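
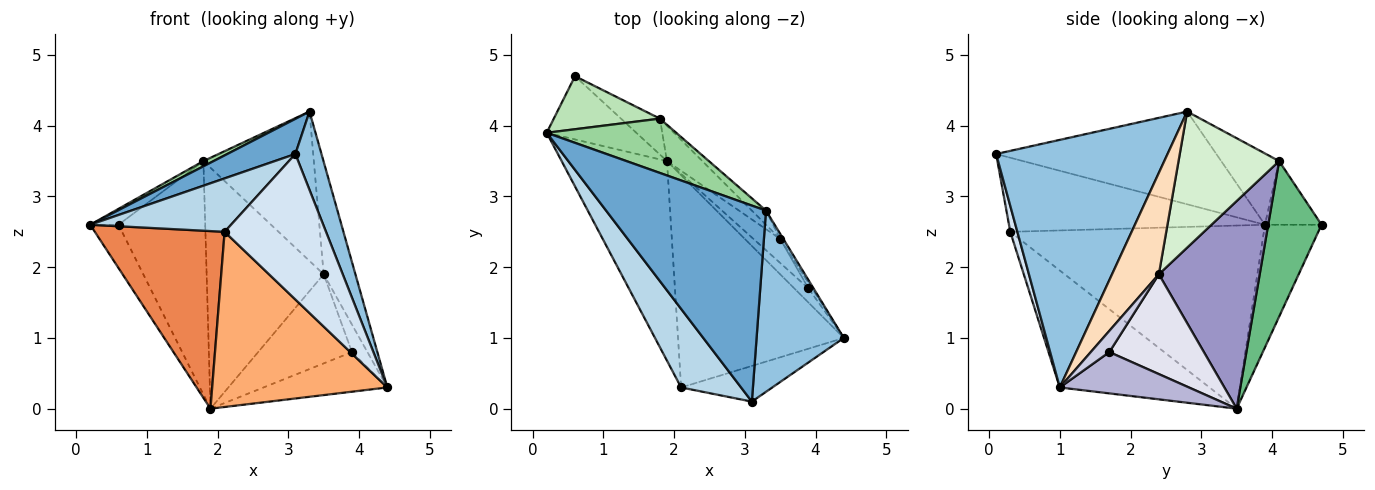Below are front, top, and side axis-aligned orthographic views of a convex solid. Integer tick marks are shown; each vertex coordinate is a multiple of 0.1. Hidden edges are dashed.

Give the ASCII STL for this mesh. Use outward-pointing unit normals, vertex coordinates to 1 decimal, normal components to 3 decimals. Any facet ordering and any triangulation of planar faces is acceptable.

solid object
 facet normal -0.496 -0.153 0.855
  outer loop
   vertex 3.3 2.8 4.2
   vertex 0.2 3.9 2.6
   vertex 3.1 0.1 3.6
  endloop
 endfacet
 facet normal 0.934 -0.142 0.329
  outer loop
   vertex 3.3 2.8 4.2
   vertex 3.1 0.1 3.6
   vertex 4.4 1.0 0.3
  endloop
 endfacet
 facet normal -0.715 -0.393 0.578
  outer loop
   vertex 2.1 0.3 2.5
   vertex 3.1 0.1 3.6
   vertex 0.2 3.9 2.6
  endloop
 endfacet
 facet normal 0.068 -0.969 -0.238
  outer loop
   vertex 2.1 0.3 2.5
   vertex 4.4 1.0 0.3
   vertex 3.1 0.1 3.6
  endloop
 endfacet
 facet normal -0.792 -0.406 -0.456
  outer loop
   vertex 1.9 3.5 0.0
   vertex 2.1 0.3 2.5
   vertex 0.2 3.9 2.6
  endloop
 endfacet
 facet normal -0.478 -0.559 -0.677
  outer loop
   vertex 1.9 3.5 0.0
   vertex 4.4 1.0 0.3
   vertex 2.1 0.3 2.5
  endloop
 endfacet
 facet normal -0.749 0.374 -0.547
  outer loop
   vertex 1.9 3.5 0.0
   vertex 0.2 3.9 2.6
   vertex 0.6 4.7 2.6
  endloop
 endfacet
 facet normal 0.827 0.561 -0.026
  outer loop
   vertex 3.5 2.4 1.9
   vertex 3.3 2.8 4.2
   vertex 4.4 1.0 0.3
  endloop
 endfacet
 facet normal 0.520 0.844 -0.130
  outer loop
   vertex 1.8 4.1 3.5
   vertex 1.9 3.5 0.0
   vertex 0.6 4.7 2.6
  endloop
 endfacet
 facet normal -0.480 -0.084 0.873
  outer loop
   vertex 1.8 4.1 3.5
   vertex 0.2 3.9 2.6
   vertex 3.3 2.8 4.2
  endloop
 endfacet
 facet normal -0.498 0.249 0.830
  outer loop
   vertex 1.8 4.1 3.5
   vertex 0.6 4.7 2.6
   vertex 0.2 3.9 2.6
  endloop
 endfacet
 facet normal 0.672 0.737 -0.070
  outer loop
   vertex 1.8 4.1 3.5
   vertex 3.3 2.8 4.2
   vertex 3.5 2.4 1.9
  endloop
 endfacet
 facet normal 0.649 0.753 -0.111
  outer loop
   vertex 1.8 4.1 3.5
   vertex 3.5 2.4 1.9
   vertex 1.9 3.5 0.0
  endloop
 endfacet
 facet normal 0.701 0.672 -0.240
  outer loop
   vertex 3.9 1.7 0.8
   vertex 4.4 1.0 0.3
   vertex 1.9 3.5 0.0
  endloop
 endfacet
 facet normal 0.762 0.635 -0.127
  outer loop
   vertex 3.9 1.7 0.8
   vertex 3.5 2.4 1.9
   vertex 4.4 1.0 0.3
  endloop
 endfacet
 facet normal 0.697 0.692 -0.187
  outer loop
   vertex 3.9 1.7 0.8
   vertex 1.9 3.5 0.0
   vertex 3.5 2.4 1.9
  endloop
 endfacet
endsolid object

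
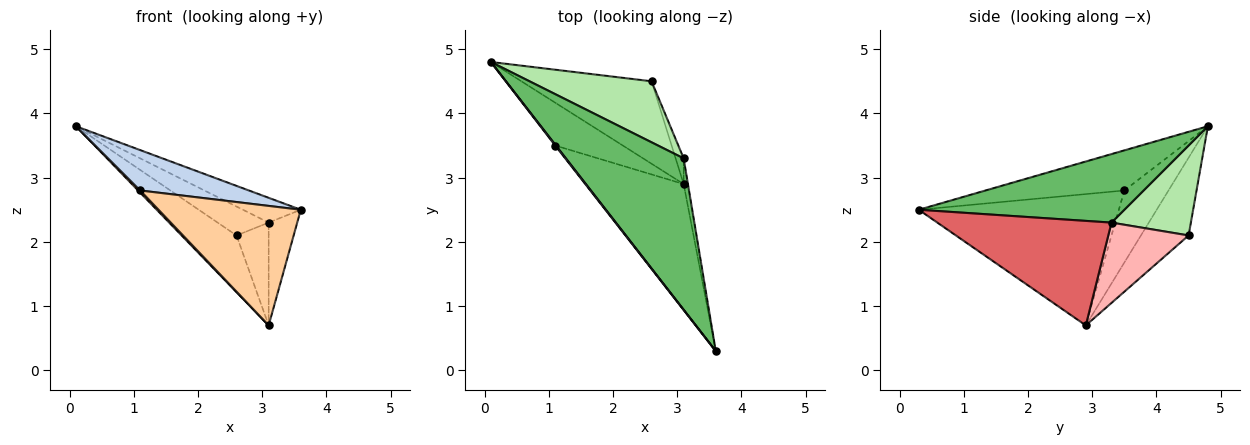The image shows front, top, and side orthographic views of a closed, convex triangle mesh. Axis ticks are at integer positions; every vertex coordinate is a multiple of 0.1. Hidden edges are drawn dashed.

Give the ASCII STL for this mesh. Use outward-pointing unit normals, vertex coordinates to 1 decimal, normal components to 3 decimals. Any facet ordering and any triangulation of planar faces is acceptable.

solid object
 facet normal -0.442 0.509 -0.739
  outer loop
   vertex 2.6 4.5 2.1
   vertex 3.1 2.9 0.7
   vertex 0.1 4.8 3.8
  endloop
 endfacet
 facet normal -0.787 -0.616 0.014
  outer loop
   vertex 1.1 3.5 2.8
   vertex 3.6 0.3 2.5
   vertex 0.1 4.8 3.8
  endloop
 endfacet
 facet normal -0.729 -0.034 -0.684
  outer loop
   vertex 1.1 3.5 2.8
   vertex 0.1 4.8 3.8
   vertex 3.1 2.9 0.7
  endloop
 endfacet
 facet normal -0.696 -0.495 -0.521
  outer loop
   vertex 1.1 3.5 2.8
   vertex 3.1 2.9 0.7
   vertex 3.6 0.3 2.5
  endloop
 endfacet
 facet normal 0.498 0.140 0.856
  outer loop
   vertex 3.1 3.3 2.3
   vertex 0.1 4.8 3.8
   vertex 3.6 0.3 2.5
  endloop
 endfacet
 facet normal 0.554 0.356 0.752
  outer loop
   vertex 3.1 3.3 2.3
   vertex 2.6 4.5 2.1
   vertex 0.1 4.8 3.8
  endloop
 endfacet
 facet normal 0.986 0.162 -0.040
  outer loop
   vertex 3.1 3.3 2.3
   vertex 3.6 0.3 2.5
   vertex 3.1 2.9 0.7
  endloop
 endfacet
 facet normal 0.925 0.370 -0.092
  outer loop
   vertex 3.1 3.3 2.3
   vertex 3.1 2.9 0.7
   vertex 2.6 4.5 2.1
  endloop
 endfacet
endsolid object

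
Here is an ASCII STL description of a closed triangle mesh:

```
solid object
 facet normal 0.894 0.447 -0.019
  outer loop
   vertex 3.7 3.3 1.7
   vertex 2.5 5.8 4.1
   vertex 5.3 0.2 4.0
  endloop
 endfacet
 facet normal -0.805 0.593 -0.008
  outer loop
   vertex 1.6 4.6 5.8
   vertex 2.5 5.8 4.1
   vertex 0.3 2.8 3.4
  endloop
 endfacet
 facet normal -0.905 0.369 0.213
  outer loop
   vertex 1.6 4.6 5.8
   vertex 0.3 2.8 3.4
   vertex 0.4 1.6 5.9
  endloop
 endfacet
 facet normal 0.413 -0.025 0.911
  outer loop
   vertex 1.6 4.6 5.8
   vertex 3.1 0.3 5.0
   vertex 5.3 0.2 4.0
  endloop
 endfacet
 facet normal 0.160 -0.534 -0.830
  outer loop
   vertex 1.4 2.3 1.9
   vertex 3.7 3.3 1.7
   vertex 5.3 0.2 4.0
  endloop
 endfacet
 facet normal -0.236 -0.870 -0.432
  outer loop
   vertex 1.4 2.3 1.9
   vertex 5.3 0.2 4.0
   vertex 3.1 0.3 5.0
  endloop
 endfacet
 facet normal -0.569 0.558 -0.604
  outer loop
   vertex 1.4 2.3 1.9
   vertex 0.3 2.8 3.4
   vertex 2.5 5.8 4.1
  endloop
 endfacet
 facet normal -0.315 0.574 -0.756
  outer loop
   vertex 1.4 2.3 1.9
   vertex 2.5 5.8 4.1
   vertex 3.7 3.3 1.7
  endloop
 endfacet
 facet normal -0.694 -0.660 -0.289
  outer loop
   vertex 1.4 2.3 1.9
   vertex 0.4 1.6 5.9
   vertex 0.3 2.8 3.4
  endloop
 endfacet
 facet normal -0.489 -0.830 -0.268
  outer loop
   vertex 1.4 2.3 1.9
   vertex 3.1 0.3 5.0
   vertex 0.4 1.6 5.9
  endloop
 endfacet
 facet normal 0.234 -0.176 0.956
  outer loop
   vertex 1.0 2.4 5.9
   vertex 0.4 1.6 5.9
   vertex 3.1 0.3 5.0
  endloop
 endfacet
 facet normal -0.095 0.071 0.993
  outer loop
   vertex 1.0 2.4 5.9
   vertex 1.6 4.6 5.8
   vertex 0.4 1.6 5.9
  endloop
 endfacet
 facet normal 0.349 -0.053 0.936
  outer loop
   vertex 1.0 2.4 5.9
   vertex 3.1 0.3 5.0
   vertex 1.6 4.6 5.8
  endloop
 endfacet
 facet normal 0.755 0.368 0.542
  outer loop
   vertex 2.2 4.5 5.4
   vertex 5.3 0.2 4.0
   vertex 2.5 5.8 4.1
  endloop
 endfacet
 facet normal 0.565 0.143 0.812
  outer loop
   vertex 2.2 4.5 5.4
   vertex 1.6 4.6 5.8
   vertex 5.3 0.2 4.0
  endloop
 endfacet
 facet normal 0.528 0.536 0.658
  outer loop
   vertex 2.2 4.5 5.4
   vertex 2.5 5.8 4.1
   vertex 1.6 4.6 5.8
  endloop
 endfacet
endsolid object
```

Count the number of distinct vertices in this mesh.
10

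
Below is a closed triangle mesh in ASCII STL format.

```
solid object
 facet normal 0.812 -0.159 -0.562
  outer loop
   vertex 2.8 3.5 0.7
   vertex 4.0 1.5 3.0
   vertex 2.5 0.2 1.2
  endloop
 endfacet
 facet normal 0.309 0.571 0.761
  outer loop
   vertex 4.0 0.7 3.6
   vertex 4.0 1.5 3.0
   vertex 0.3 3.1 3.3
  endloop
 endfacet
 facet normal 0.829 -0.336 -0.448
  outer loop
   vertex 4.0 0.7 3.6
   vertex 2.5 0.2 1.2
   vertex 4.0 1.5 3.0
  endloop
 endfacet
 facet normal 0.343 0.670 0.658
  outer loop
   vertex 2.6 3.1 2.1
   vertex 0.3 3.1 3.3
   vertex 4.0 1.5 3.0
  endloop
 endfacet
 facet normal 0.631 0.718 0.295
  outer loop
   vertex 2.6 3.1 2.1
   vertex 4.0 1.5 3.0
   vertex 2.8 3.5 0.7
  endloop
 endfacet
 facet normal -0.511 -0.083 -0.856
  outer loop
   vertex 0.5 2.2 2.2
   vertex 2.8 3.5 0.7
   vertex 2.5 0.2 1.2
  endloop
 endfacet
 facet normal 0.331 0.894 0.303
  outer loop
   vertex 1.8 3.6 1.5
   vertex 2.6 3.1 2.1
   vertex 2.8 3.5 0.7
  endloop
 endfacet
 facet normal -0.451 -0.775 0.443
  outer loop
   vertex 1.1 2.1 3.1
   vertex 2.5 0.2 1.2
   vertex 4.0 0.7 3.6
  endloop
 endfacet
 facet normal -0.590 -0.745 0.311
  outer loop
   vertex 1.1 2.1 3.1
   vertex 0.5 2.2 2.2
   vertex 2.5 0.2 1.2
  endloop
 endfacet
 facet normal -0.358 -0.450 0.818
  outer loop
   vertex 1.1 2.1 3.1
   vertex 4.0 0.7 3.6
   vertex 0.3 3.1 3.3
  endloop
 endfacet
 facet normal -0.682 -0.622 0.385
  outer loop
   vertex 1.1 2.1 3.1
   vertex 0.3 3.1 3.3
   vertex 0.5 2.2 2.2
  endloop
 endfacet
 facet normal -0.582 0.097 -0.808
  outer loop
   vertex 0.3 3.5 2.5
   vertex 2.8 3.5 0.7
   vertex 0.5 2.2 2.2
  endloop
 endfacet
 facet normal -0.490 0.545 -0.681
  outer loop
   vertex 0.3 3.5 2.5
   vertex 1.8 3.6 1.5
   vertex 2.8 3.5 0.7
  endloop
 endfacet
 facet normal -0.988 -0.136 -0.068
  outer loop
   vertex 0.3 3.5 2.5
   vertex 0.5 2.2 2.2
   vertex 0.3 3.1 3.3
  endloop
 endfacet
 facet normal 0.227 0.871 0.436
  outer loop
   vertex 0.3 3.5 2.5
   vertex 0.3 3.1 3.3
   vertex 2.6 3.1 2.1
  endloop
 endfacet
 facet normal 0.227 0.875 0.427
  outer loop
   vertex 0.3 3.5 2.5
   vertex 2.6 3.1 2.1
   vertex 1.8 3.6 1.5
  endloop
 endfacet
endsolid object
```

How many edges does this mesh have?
24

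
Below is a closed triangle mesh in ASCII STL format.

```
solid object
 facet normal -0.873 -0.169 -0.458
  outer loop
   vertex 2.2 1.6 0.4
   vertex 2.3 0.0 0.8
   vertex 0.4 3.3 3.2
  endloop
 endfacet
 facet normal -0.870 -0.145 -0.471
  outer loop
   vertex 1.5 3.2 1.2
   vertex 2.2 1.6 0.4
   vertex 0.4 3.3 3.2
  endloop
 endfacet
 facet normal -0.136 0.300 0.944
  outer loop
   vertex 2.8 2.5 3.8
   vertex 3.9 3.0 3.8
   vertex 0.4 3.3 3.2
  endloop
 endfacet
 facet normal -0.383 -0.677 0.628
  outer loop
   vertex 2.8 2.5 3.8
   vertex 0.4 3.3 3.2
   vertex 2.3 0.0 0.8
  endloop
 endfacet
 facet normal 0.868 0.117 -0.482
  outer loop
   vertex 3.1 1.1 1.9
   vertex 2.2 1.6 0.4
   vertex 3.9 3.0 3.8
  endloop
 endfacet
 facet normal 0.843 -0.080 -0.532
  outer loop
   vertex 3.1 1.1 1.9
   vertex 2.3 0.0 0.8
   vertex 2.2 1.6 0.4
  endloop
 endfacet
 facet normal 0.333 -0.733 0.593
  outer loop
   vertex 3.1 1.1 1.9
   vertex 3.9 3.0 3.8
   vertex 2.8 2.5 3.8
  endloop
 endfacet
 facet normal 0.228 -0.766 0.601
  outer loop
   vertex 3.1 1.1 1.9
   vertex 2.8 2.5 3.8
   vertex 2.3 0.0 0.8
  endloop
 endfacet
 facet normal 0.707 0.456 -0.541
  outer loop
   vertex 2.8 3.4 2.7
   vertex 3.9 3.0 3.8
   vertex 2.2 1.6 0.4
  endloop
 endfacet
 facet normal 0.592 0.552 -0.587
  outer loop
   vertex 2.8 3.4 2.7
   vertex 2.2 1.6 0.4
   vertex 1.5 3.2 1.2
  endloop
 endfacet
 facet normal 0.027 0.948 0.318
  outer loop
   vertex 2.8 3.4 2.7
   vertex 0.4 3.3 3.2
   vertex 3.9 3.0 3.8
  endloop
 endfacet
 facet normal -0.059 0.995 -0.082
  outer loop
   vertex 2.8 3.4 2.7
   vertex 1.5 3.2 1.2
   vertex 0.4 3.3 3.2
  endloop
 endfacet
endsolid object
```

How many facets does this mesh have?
12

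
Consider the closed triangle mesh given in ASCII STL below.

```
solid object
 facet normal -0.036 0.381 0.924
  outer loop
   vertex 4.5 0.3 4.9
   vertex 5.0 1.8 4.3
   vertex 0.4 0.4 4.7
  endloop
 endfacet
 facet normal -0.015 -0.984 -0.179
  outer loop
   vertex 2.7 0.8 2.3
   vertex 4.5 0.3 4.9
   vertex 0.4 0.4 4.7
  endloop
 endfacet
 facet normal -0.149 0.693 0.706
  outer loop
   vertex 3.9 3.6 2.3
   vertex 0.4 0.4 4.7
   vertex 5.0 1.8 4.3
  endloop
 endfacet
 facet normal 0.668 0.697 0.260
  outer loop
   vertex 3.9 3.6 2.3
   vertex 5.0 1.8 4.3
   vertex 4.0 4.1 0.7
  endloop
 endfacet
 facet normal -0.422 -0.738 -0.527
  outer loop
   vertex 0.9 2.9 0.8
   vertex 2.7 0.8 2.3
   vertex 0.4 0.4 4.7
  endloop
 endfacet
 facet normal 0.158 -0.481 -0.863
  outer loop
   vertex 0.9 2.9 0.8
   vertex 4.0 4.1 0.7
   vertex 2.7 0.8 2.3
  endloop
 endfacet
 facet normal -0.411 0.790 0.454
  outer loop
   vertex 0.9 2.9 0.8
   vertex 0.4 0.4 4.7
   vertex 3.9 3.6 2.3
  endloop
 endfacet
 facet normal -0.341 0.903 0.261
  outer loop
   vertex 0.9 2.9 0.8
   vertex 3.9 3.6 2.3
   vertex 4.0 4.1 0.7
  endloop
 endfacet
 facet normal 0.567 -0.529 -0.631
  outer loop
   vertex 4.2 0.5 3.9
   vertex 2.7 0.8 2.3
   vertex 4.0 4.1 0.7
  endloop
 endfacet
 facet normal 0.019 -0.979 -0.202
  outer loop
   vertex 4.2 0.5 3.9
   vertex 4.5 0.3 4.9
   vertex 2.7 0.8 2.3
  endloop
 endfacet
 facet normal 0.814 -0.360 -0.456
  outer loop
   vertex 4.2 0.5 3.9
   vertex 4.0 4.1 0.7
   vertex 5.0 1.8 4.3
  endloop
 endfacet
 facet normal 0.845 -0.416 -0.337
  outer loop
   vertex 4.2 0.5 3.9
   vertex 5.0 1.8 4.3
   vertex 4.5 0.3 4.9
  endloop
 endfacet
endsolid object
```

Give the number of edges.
18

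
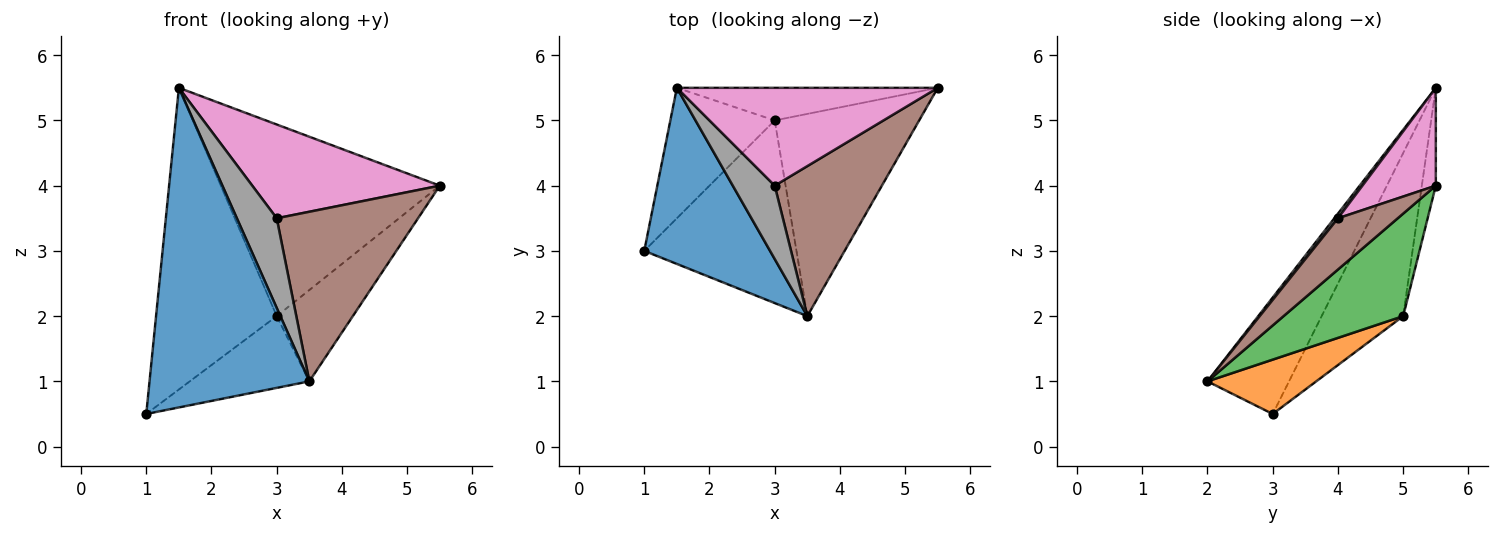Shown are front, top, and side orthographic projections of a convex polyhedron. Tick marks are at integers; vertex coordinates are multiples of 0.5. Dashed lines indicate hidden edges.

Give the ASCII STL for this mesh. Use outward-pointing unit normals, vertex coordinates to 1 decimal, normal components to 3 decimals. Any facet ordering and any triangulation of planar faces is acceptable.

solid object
 facet normal -0.408 -0.800 0.441
  outer loop
   vertex 1.5 5.5 5.5
   vertex 1.0 3.0 0.5
   vertex 3.5 2.0 1.0
  endloop
 endfacet
 facet normal 0.315 0.347 -0.883
  outer loop
   vertex 3.0 5.0 2.0
   vertex 3.5 2.0 1.0
   vertex 1.0 3.0 0.5
  endloop
 endfacet
 facet normal 0.543 0.346 -0.765
  outer loop
   vertex 3.0 5.0 2.0
   vertex 5.5 5.5 4.0
   vertex 3.5 2.0 1.0
  endloop
 endfacet
 facet normal -0.527 0.780 -0.337
  outer loop
   vertex 3.0 5.0 2.0
   vertex 1.0 3.0 0.5
   vertex 1.5 5.5 5.5
  endloop
 endfacet
 facet normal -0.063 0.984 -0.167
  outer loop
   vertex 3.0 5.0 2.0
   vertex 1.5 5.5 5.5
   vertex 5.5 5.5 4.0
  endloop
 endfacet
 facet normal 0.302 -0.714 0.632
  outer loop
   vertex 3.0 4.0 3.5
   vertex 3.5 2.0 1.0
   vertex 5.5 5.5 4.0
  endloop
 endfacet
 facet normal 0.261 -0.668 0.697
  outer loop
   vertex 3.0 4.0 3.5
   vertex 5.5 5.5 4.0
   vertex 1.5 5.5 5.5
  endloop
 endfacet
 facet normal 0.070 -0.772 0.632
  outer loop
   vertex 3.0 4.0 3.5
   vertex 1.5 5.5 5.5
   vertex 3.5 2.0 1.0
  endloop
 endfacet
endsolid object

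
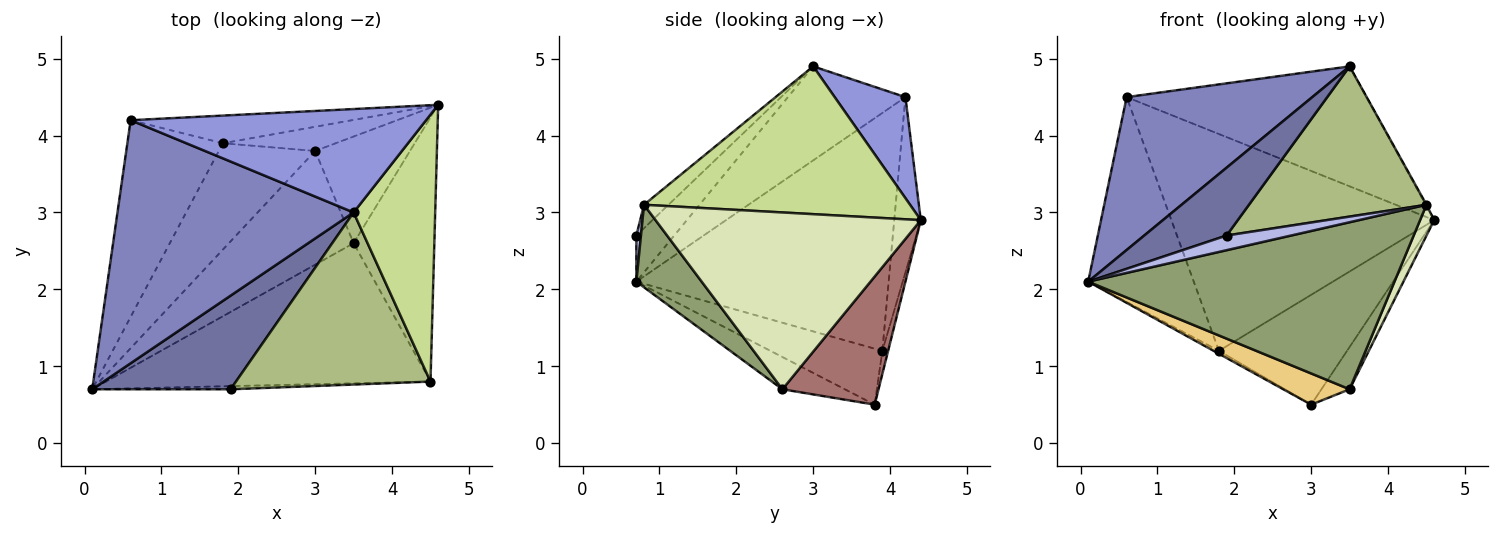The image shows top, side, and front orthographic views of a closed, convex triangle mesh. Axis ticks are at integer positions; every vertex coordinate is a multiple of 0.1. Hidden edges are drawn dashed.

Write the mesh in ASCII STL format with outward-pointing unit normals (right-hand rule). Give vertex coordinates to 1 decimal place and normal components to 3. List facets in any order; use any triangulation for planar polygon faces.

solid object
 facet normal -0.261 -0.567 0.782
  outer loop
   vertex 3.5 3.0 4.9
   vertex 0.1 0.7 2.1
   vertex 1.9 0.7 2.7
  endloop
 endfacet
 facet normal -0.319 -0.504 0.802
  outer loop
   vertex 0.6 4.2 4.5
   vertex 0.1 0.7 2.1
   vertex 3.5 3.0 4.9
  endloop
 endfacet
 facet normal 0.218 0.739 0.637
  outer loop
   vertex 0.6 4.2 4.5
   vertex 3.5 3.0 4.9
   vertex 4.6 4.4 2.9
  endloop
 endfacet
 facet normal 0.070 -0.975 -0.209
  outer loop
   vertex 4.5 0.8 3.1
   vertex 1.9 0.7 2.7
   vertex 0.1 0.7 2.1
  endloop
 endfacet
 facet normal 0.161 -0.756 -0.634
  outer loop
   vertex 4.5 0.8 3.1
   vertex 0.1 0.7 2.1
   vertex 3.5 2.6 0.7
  endloop
 endfacet
 facet normal -0.090 -0.655 0.750
  outer loop
   vertex 4.5 0.8 3.1
   vertex 3.5 3.0 4.9
   vertex 1.9 0.7 2.7
  endloop
 endfacet
 facet normal 0.875 0.003 0.483
  outer loop
   vertex 4.5 0.8 3.1
   vertex 4.6 4.4 2.9
   vertex 3.5 3.0 4.9
  endloop
 endfacet
 facet normal 0.909 -0.048 -0.415
  outer loop
   vertex 4.5 0.8 3.1
   vertex 3.5 2.6 0.7
   vertex 4.6 4.4 2.9
  endloop
 endfacet
 facet normal -0.865 0.362 -0.347
  outer loop
   vertex 1.8 3.9 1.2
   vertex 0.1 0.7 2.1
   vertex 0.6 4.2 4.5
  endloop
 endfacet
 facet normal -0.100 0.987 -0.126
  outer loop
   vertex 1.8 3.9 1.2
   vertex 0.6 4.2 4.5
   vertex 4.6 4.4 2.9
  endloop
 endfacet
 facet normal -0.242 -0.257 -0.936
  outer loop
   vertex 3.0 3.8 0.5
   vertex 3.5 2.6 0.7
   vertex 0.1 0.7 2.1
  endloop
 endfacet
 facet normal -0.502 0.024 -0.864
  outer loop
   vertex 3.0 3.8 0.5
   vertex 0.1 0.7 2.1
   vertex 1.8 3.9 1.2
  endloop
 endfacet
 facet normal 0.782 0.229 -0.579
  outer loop
   vertex 3.0 3.8 0.5
   vertex 4.6 4.4 2.9
   vertex 3.5 2.6 0.7
  endloop
 endfacet
 facet normal -0.044 0.976 -0.215
  outer loop
   vertex 3.0 3.8 0.5
   vertex 1.8 3.9 1.2
   vertex 4.6 4.4 2.9
  endloop
 endfacet
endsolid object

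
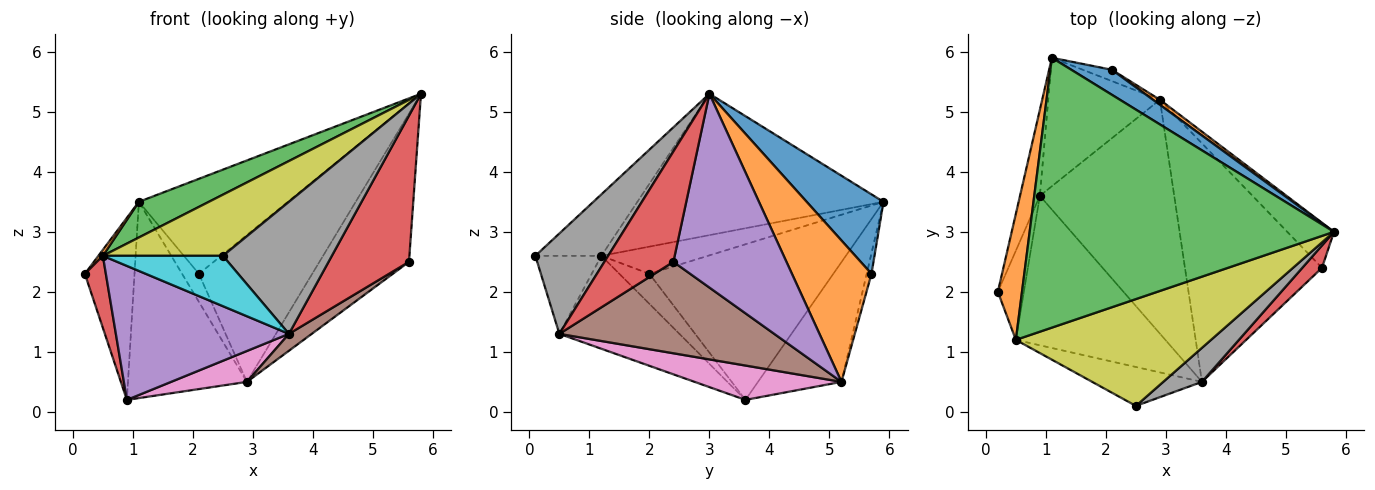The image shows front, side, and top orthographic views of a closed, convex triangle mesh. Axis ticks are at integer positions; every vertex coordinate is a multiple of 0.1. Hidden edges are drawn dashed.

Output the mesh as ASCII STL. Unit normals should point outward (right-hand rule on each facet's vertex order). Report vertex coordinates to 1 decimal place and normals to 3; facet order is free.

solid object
 facet normal -0.958 0.259 -0.122
  outer loop
   vertex 0.9 3.6 0.2
   vertex 0.2 2.0 2.3
   vertex 1.1 5.9 3.5
  endloop
 endfacet
 facet normal -0.748 -0.032 0.663
  outer loop
   vertex 0.5 1.2 2.6
   vertex 1.1 5.9 3.5
   vertex 0.2 2.0 2.3
  endloop
 endfacet
 facet normal -0.418 -0.119 0.900
  outer loop
   vertex 0.5 1.2 2.6
   vertex 5.8 3.0 5.3
   vertex 1.1 5.9 3.5
  endloop
 endfacet
 facet normal -0.668 -0.468 -0.579
  outer loop
   vertex 0.5 1.2 2.6
   vertex 0.2 2.0 2.3
   vertex 0.9 3.6 0.2
  endloop
 endfacet
 facet normal -0.420 -0.606 -0.676
  outer loop
   vertex 0.5 1.2 2.6
   vertex 0.9 3.6 0.2
   vertex 3.6 0.5 1.3
  endloop
 endfacet
 facet normal -0.506 0.722 -0.472
  outer loop
   vertex 2.9 5.2 0.5
   vertex 0.9 3.6 0.2
   vertex 1.1 5.9 3.5
  endloop
 endfacet
 facet normal 0.246 -0.127 -0.961
  outer loop
   vertex 2.9 5.2 0.5
   vertex 3.6 0.5 1.3
   vertex 0.9 3.6 0.2
  endloop
 endfacet
 facet normal 0.543 -0.813 0.209
  outer loop
   vertex 2.5 0.1 2.6
   vertex 3.6 0.5 1.3
   vertex 5.8 3.0 5.3
  endloop
 endfacet
 facet normal -0.264 -0.479 0.837
  outer loop
   vertex 2.5 0.1 2.6
   vertex 5.8 3.0 5.3
   vertex 0.5 1.2 2.6
  endloop
 endfacet
 facet normal -0.399 -0.725 -0.561
  outer loop
   vertex 2.5 0.1 2.6
   vertex 0.5 1.2 2.6
   vertex 3.6 0.5 1.3
  endloop
 endfacet
 facet normal 0.447 0.865 0.228
  outer loop
   vertex 2.1 5.7 2.3
   vertex 1.1 5.9 3.5
   vertex 5.8 3.0 5.3
  endloop
 endfacet
 facet normal 0.574 0.818 0.028
  outer loop
   vertex 2.1 5.7 2.3
   vertex 5.8 3.0 5.3
   vertex 2.9 5.2 0.5
  endloop
 endfacet
 facet normal -0.256 0.896 -0.363
  outer loop
   vertex 2.1 5.7 2.3
   vertex 2.9 5.2 0.5
   vertex 1.1 5.9 3.5
  endloop
 endfacet
 facet normal 0.647 -0.754 0.115
  outer loop
   vertex 5.6 2.4 2.5
   vertex 5.8 3.0 5.3
   vertex 3.6 0.5 1.3
  endloop
 endfacet
 facet normal 0.770 0.610 -0.186
  outer loop
   vertex 5.6 2.4 2.5
   vertex 2.9 5.2 0.5
   vertex 5.8 3.0 5.3
  endloop
 endfacet
 facet normal 0.554 -0.059 -0.830
  outer loop
   vertex 5.6 2.4 2.5
   vertex 3.6 0.5 1.3
   vertex 2.9 5.2 0.5
  endloop
 endfacet
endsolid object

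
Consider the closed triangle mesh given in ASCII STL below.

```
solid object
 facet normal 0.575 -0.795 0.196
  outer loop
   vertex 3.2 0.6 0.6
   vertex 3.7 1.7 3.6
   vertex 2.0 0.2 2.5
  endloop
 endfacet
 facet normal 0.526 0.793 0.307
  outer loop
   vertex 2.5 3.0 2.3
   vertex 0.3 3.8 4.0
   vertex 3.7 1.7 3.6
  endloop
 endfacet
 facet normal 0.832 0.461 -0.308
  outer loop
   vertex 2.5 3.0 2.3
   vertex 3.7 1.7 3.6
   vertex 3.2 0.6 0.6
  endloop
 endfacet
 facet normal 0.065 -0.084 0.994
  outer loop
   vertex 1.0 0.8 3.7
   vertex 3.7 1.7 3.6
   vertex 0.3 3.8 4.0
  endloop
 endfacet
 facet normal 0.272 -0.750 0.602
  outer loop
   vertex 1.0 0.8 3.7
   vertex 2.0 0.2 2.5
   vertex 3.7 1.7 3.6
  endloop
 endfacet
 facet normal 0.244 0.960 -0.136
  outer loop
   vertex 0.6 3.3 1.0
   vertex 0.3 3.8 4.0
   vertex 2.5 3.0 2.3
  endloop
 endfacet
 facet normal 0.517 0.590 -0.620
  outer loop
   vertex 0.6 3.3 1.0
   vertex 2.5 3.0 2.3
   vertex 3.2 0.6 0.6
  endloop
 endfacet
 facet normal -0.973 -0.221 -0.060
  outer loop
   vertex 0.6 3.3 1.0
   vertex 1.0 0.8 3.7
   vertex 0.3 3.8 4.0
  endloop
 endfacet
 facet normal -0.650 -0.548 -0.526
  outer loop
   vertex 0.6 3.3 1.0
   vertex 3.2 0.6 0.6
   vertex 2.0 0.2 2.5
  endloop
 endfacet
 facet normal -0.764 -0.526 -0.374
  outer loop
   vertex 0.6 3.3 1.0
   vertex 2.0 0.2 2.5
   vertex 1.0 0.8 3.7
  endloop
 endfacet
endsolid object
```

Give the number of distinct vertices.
7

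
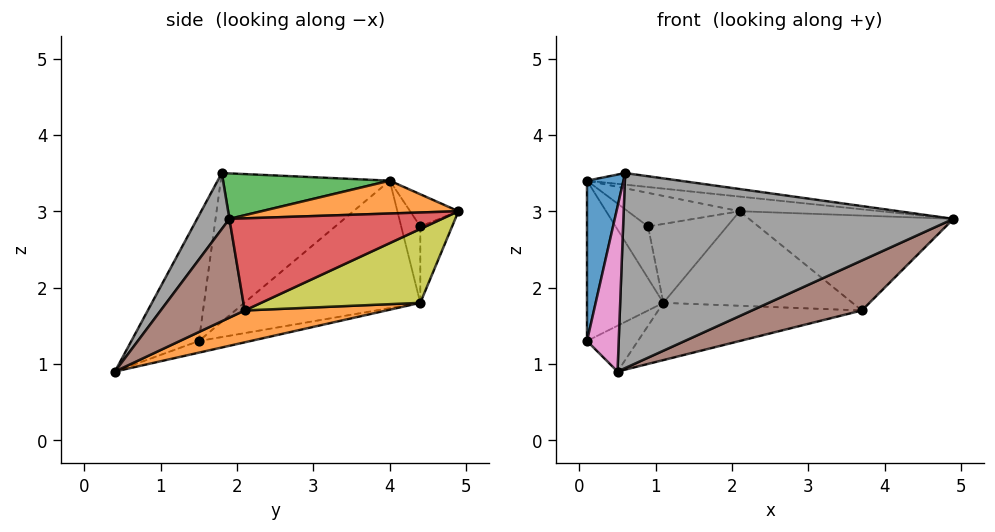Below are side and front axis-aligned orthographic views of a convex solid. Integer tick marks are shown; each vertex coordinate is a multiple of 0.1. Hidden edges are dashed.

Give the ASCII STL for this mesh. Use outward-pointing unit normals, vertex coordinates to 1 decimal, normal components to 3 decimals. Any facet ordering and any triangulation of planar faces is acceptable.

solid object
 facet normal -0.948 -0.204 0.243
  outer loop
   vertex 0.1 4.0 3.4
   vertex 0.1 1.5 1.3
   vertex 0.6 1.8 3.5
  endloop
 endfacet
 facet normal 0.149 0.106 0.983
  outer loop
   vertex 0.1 4.0 3.4
   vertex 4.9 1.9 2.9
   vertex 2.1 4.9 3.0
  endloop
 endfacet
 facet normal 0.136 0.076 0.988
  outer loop
   vertex 0.1 4.0 3.4
   vertex 0.6 1.8 3.5
   vertex 4.9 1.9 2.9
  endloop
 endfacet
 facet normal 0.617 0.593 -0.518
  outer loop
   vertex 3.7 2.1 1.7
   vertex 2.1 4.9 3.0
   vertex 4.9 1.9 2.9
  endloop
 endfacet
 facet normal -0.395 0.915 0.083
  outer loop
   vertex 0.9 4.4 2.8
   vertex 0.1 4.0 3.4
   vertex 2.1 4.9 3.0
  endloop
 endfacet
 facet normal 0.488 -0.639 -0.595
  outer loop
   vertex 0.5 0.4 0.9
   vertex 3.7 2.1 1.7
   vertex 4.9 1.9 2.9
  endloop
 endfacet
 facet normal -0.875 -0.411 0.255
  outer loop
   vertex 0.5 0.4 0.9
   vertex 0.6 1.8 3.5
   vertex 0.1 1.5 1.3
  endloop
 endfacet
 facet normal 0.086 -0.879 0.470
  outer loop
   vertex 0.5 0.4 0.9
   vertex 4.9 1.9 2.9
   vertex 0.6 1.8 3.5
  endloop
 endfacet
 facet normal 0.489 0.581 -0.650
  outer loop
   vertex 1.1 4.4 1.8
   vertex 2.1 4.9 3.0
   vertex 3.7 2.1 1.7
  endloop
 endfacet
 facet normal -0.373 0.925 -0.075
  outer loop
   vertex 1.1 4.4 1.8
   vertex 0.9 4.4 2.8
   vertex 2.1 4.9 3.0
  endloop
 endfacet
 facet normal -0.252 0.248 -0.935
  outer loop
   vertex 1.1 4.4 1.8
   vertex 0.5 0.4 0.9
   vertex 0.1 1.5 1.3
  endloop
 endfacet
 facet normal 0.138 0.198 -0.971
  outer loop
   vertex 1.1 4.4 1.8
   vertex 3.7 2.1 1.7
   vertex 0.5 0.4 0.9
  endloop
 endfacet
 facet normal -0.829 0.360 -0.428
  outer loop
   vertex 1.1 4.4 1.8
   vertex 0.1 1.5 1.3
   vertex 0.1 4.0 3.4
  endloop
 endfacet
 facet normal -0.504 0.858 -0.101
  outer loop
   vertex 1.1 4.4 1.8
   vertex 0.1 4.0 3.4
   vertex 0.9 4.4 2.8
  endloop
 endfacet
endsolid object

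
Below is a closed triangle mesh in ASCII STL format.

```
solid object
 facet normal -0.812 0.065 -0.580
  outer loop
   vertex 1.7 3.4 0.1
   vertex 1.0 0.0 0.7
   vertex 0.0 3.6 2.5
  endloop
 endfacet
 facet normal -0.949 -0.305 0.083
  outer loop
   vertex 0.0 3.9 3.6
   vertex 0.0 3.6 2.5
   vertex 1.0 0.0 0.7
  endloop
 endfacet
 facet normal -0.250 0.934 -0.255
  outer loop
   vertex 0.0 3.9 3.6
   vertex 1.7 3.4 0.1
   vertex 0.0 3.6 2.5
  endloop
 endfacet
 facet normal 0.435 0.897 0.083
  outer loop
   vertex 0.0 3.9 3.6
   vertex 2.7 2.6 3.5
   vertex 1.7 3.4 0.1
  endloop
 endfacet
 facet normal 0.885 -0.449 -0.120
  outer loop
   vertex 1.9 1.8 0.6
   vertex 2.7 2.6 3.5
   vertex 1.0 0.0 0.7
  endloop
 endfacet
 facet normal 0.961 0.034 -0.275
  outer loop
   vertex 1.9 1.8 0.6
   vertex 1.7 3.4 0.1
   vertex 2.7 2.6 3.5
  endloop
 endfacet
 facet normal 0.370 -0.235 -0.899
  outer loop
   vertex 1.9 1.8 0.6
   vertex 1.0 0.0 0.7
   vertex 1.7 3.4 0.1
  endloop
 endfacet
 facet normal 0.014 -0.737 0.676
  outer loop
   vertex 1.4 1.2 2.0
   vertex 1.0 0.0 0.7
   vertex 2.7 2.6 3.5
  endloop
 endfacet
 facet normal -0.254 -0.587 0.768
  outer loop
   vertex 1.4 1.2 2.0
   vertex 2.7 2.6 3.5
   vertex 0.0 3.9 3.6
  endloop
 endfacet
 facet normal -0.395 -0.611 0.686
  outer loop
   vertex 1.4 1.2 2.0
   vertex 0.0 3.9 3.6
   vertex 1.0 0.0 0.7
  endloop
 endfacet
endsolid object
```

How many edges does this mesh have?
15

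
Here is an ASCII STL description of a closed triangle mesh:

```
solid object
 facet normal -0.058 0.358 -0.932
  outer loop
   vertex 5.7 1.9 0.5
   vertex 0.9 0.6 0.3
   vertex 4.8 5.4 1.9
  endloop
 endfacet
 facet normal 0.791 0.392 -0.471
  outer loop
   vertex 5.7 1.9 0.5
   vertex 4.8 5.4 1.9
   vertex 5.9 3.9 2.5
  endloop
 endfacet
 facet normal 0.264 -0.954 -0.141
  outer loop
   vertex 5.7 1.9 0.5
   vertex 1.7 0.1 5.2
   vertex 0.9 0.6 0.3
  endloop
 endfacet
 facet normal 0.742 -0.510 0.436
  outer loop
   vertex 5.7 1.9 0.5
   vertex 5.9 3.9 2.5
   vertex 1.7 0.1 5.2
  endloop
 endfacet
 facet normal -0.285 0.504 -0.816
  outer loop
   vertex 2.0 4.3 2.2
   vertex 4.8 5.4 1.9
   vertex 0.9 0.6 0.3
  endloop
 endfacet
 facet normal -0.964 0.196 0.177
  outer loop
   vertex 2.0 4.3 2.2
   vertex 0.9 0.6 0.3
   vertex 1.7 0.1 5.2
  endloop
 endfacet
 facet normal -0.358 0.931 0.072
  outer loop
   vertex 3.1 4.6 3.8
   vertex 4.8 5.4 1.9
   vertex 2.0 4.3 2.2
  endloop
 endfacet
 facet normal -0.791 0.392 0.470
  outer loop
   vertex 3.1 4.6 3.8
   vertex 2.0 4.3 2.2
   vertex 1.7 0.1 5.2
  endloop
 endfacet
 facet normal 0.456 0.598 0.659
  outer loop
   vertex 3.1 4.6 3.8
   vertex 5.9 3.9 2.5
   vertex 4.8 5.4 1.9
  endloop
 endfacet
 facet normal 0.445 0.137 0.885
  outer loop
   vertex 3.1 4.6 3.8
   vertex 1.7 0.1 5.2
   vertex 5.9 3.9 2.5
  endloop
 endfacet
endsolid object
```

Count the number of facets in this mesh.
10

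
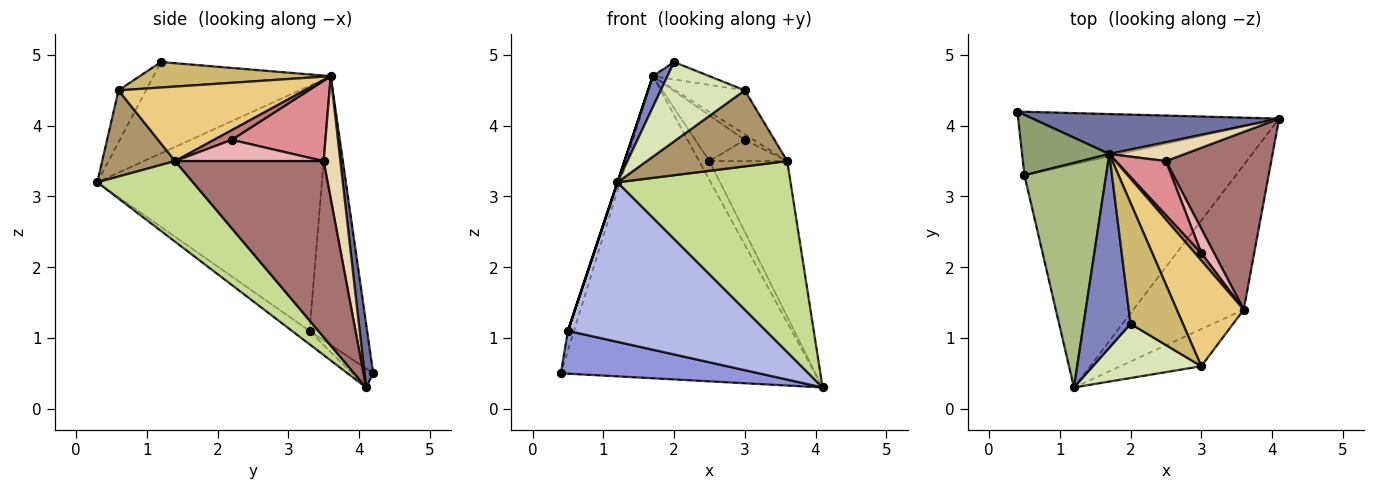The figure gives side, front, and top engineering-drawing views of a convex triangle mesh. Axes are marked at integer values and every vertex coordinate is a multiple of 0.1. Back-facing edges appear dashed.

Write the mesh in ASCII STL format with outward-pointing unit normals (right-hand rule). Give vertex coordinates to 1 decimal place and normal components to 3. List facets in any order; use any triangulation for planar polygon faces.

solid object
 facet normal 0.034 0.991 0.131
  outer loop
   vertex 1.7 3.6 4.7
   vertex 4.1 4.1 0.3
   vertex 0.4 4.2 0.5
  endloop
 endfacet
 facet normal -0.887 -0.073 0.456
  outer loop
   vertex 1.7 3.6 4.7
   vertex 1.2 0.3 3.2
   vertex 2.0 1.2 4.9
  endloop
 endfacet
 facet normal -0.060 -0.558 -0.827
  outer loop
   vertex 0.5 3.3 1.1
   vertex 0.4 4.2 0.5
   vertex 4.1 4.1 0.3
  endloop
 endfacet
 facet normal -0.051 -0.581 -0.812
  outer loop
   vertex 0.5 3.3 1.1
   vertex 4.1 4.1 0.3
   vertex 1.2 0.3 3.2
  endloop
 endfacet
 facet normal -0.946 0.100 0.307
  outer loop
   vertex 0.5 3.3 1.1
   vertex 1.7 3.6 4.7
   vertex 0.4 4.2 0.5
  endloop
 endfacet
 facet normal -0.949 0.000 0.316
  outer loop
   vertex 0.5 3.3 1.1
   vertex 1.2 0.3 3.2
   vertex 1.7 3.6 4.7
  endloop
 endfacet
 facet normal 0.403 -0.729 -0.552
  outer loop
   vertex 3.6 1.4 3.5
   vertex 1.2 0.3 3.2
   vertex 4.1 4.1 0.3
  endloop
 endfacet
 facet normal -0.260 -0.797 0.545
  outer loop
   vertex 3.0 0.6 4.5
   vertex 2.0 1.2 4.9
   vertex 1.2 0.3 3.2
  endloop
 endfacet
 facet normal 0.423 -0.814 -0.398
  outer loop
   vertex 3.0 0.6 4.5
   vertex 1.2 0.3 3.2
   vertex 3.6 1.4 3.5
  endloop
 endfacet
 facet normal 0.434 0.129 0.892
  outer loop
   vertex 3.0 0.6 4.5
   vertex 1.7 3.6 4.7
   vertex 2.0 1.2 4.9
  endloop
 endfacet
 facet normal 0.717 0.268 0.644
  outer loop
   vertex 3.0 0.6 4.5
   vertex 3.6 1.4 3.5
   vertex 1.7 3.6 4.7
  endloop
 endfacet
 facet normal 0.754 0.464 0.464
  outer loop
   vertex 2.5 3.5 3.5
   vertex 4.1 4.1 0.3
   vertex 1.7 3.6 4.7
  endloop
 endfacet
 facet normal 0.783 0.410 0.468
  outer loop
   vertex 2.5 3.5 3.5
   vertex 3.6 1.4 3.5
   vertex 4.1 4.1 0.3
  endloop
 endfacet
 facet normal 0.768 0.384 0.512
  outer loop
   vertex 3.0 2.2 3.8
   vertex 1.7 3.6 4.7
   vertex 3.6 1.4 3.5
  endloop
 endfacet
 facet normal 0.775 0.409 0.482
  outer loop
   vertex 3.0 2.2 3.8
   vertex 2.5 3.5 3.5
   vertex 1.7 3.6 4.7
  endloop
 endfacet
 facet normal 0.781 0.409 0.471
  outer loop
   vertex 3.0 2.2 3.8
   vertex 3.6 1.4 3.5
   vertex 2.5 3.5 3.5
  endloop
 endfacet
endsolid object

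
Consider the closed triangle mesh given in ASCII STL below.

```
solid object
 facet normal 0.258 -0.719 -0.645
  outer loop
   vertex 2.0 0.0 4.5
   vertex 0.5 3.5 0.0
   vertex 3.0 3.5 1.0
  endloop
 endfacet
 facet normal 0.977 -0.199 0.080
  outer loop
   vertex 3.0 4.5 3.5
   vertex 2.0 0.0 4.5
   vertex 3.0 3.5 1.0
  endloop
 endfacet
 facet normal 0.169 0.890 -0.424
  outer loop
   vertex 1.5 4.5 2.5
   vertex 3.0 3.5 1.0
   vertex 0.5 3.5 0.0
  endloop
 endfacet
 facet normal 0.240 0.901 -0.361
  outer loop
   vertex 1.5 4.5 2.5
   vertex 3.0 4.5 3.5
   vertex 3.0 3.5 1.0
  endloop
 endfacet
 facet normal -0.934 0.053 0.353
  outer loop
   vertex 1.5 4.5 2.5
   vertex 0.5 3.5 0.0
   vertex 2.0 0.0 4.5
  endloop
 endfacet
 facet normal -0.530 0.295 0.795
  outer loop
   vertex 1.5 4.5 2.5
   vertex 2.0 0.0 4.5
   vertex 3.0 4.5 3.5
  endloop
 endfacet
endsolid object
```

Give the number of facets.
6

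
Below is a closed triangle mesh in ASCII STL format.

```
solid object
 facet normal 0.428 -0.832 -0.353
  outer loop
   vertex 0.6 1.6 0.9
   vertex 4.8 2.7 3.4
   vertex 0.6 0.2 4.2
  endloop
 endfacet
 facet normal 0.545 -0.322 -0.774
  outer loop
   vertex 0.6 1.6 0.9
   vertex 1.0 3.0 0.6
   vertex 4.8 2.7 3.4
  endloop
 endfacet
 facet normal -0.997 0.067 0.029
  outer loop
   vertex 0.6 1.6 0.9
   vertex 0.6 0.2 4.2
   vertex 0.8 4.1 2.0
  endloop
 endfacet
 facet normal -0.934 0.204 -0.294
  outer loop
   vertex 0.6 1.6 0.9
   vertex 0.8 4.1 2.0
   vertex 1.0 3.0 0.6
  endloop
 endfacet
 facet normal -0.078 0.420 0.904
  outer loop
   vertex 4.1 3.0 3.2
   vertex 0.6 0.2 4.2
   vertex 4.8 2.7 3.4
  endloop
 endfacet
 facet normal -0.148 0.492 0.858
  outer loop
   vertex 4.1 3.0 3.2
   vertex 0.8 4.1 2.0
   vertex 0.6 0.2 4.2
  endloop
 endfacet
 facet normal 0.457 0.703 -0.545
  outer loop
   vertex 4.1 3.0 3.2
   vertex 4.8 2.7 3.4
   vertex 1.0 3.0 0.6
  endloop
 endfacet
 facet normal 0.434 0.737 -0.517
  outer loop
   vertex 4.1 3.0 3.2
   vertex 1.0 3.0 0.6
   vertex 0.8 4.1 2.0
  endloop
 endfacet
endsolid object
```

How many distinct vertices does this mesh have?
6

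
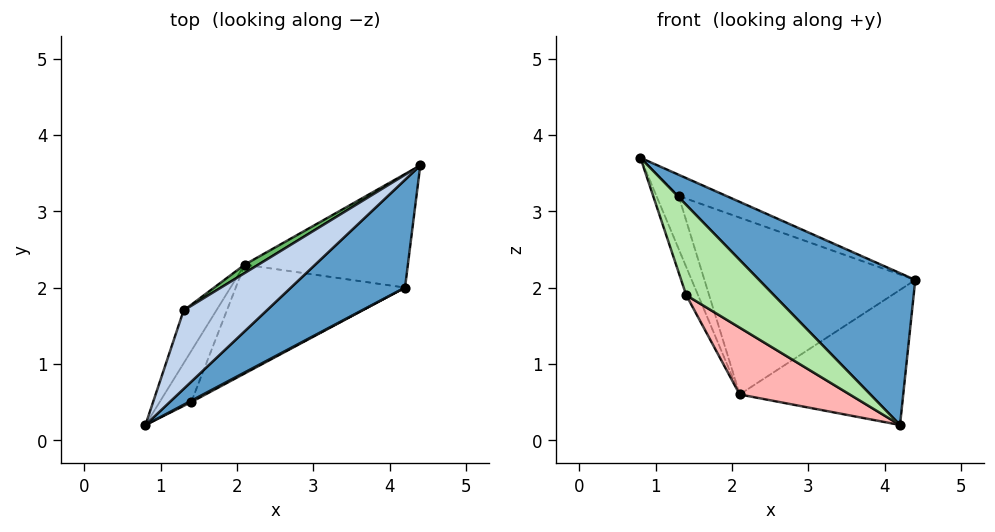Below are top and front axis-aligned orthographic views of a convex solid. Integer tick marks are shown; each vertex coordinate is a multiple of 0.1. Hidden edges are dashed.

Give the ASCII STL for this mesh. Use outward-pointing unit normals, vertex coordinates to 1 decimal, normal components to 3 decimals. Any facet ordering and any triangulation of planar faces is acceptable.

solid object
 facet normal 0.717 -0.569 0.404
  outer loop
   vertex 4.2 2.0 0.2
   vertex 4.4 3.6 2.1
   vertex 0.8 0.2 3.7
  endloop
 endfacet
 facet normal 0.180 0.257 0.950
  outer loop
   vertex 1.3 1.7 3.2
   vertex 0.8 0.2 3.7
   vertex 4.4 3.6 2.1
  endloop
 endfacet
 facet normal -0.943 0.236 -0.236
  outer loop
   vertex 2.1 2.3 0.6
   vertex 0.8 0.2 3.7
   vertex 1.3 1.7 3.2
  endloop
 endfacet
 facet normal -0.013 0.766 -0.643
  outer loop
   vertex 2.1 2.3 0.6
   vertex 4.4 3.6 2.1
   vertex 4.2 2.0 0.2
  endloop
 endfacet
 facet normal -0.512 0.858 0.041
  outer loop
   vertex 2.1 2.3 0.6
   vertex 1.3 1.7 3.2
   vertex 4.4 3.6 2.1
  endloop
 endfacet
 facet normal 0.478 -0.878 0.013
  outer loop
   vertex 1.4 0.5 1.9
   vertex 4.2 2.0 0.2
   vertex 0.8 0.2 3.7
  endloop
 endfacet
 facet normal -0.944 0.159 -0.288
  outer loop
   vertex 1.4 0.5 1.9
   vertex 0.8 0.2 3.7
   vertex 2.1 2.3 0.6
  endloop
 endfacet
 facet normal -0.231 -0.509 -0.829
  outer loop
   vertex 1.4 0.5 1.9
   vertex 2.1 2.3 0.6
   vertex 4.2 2.0 0.2
  endloop
 endfacet
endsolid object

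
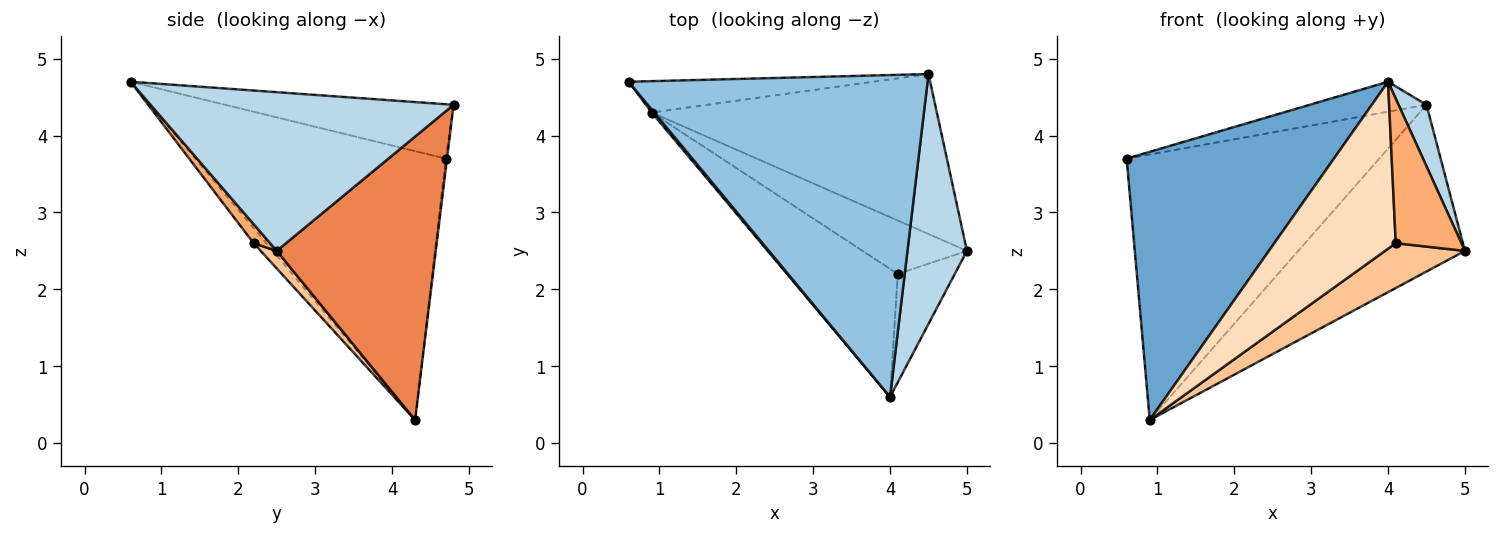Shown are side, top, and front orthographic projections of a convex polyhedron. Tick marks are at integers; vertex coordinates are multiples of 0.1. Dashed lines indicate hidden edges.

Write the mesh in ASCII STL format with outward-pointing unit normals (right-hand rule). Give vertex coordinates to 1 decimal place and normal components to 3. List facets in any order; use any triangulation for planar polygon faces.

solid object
 facet normal -0.771 -0.637 0.007
  outer loop
   vertex 0.9 4.3 0.3
   vertex 4.0 0.6 4.7
   vertex 0.6 4.7 3.7
  endloop
 endfacet
 facet normal -0.178 0.091 0.980
  outer loop
   vertex 4.5 4.8 4.4
   vertex 0.6 4.7 3.7
   vertex 4.0 0.6 4.7
  endloop
 endfacet
 facet normal 0.933 -0.086 0.350
  outer loop
   vertex 4.5 4.8 4.4
   vertex 4.0 0.6 4.7
   vertex 5.0 2.5 2.5
  endloop
 endfacet
 facet normal -0.004 0.993 -0.117
  outer loop
   vertex 4.5 4.8 4.4
   vertex 0.9 4.3 0.3
   vertex 0.6 4.7 3.7
  endloop
 endfacet
 facet normal 0.567 0.594 -0.570
  outer loop
   vertex 4.5 4.8 4.4
   vertex 5.0 2.5 2.5
   vertex 0.9 4.3 0.3
  endloop
 endfacet
 facet normal 0.196 -0.784 -0.588
  outer loop
   vertex 4.1 2.2 2.6
   vertex 5.0 2.5 2.5
   vertex 4.0 0.6 4.7
  endloop
 endfacet
 facet normal 0.128 -0.637 -0.760
  outer loop
   vertex 4.1 2.2 2.6
   vertex 0.9 4.3 0.3
   vertex 5.0 2.5 2.5
  endloop
 endfacet
 facet normal -0.083 -0.791 -0.606
  outer loop
   vertex 4.1 2.2 2.6
   vertex 4.0 0.6 4.7
   vertex 0.9 4.3 0.3
  endloop
 endfacet
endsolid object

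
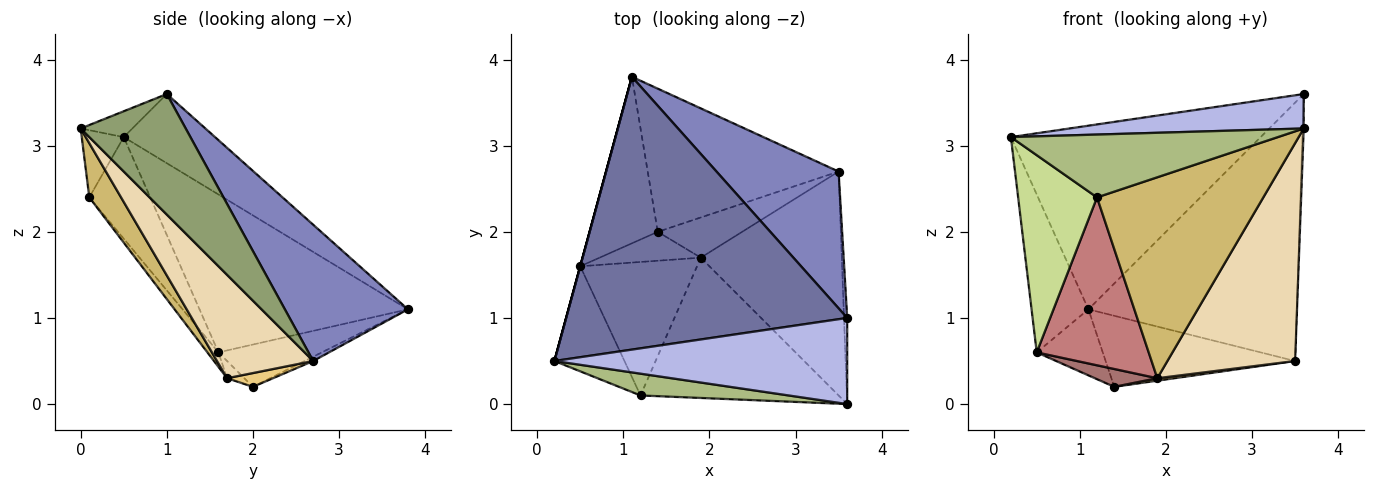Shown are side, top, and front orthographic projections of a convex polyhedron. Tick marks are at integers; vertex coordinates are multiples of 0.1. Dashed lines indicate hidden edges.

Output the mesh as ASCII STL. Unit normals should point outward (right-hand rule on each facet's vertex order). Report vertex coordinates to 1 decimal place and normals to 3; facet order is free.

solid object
 facet normal -0.200 0.547 0.813
  outer loop
   vertex 1.1 3.8 1.1
   vertex 0.2 0.5 3.1
   vertex 3.6 1.0 3.6
  endloop
 endfacet
 facet normal 0.463 0.783 0.415
  outer loop
   vertex 3.5 2.7 0.5
   vertex 1.1 3.8 1.1
   vertex 3.6 1.0 3.6
  endloop
 endfacet
 facet normal -0.020 0.444 -0.896
  outer loop
   vertex 3.5 2.7 0.5
   vertex 1.4 2.0 0.2
   vertex 1.1 3.8 1.1
  endloop
 endfacet
 facet normal -0.082 -0.370 0.925
  outer loop
   vertex 3.6 0.0 3.2
   vertex 3.6 1.0 3.6
   vertex 0.2 0.5 3.1
  endloop
 endfacet
 facet normal 1.000 0.011 -0.026
  outer loop
   vertex 3.6 0.0 3.2
   vertex 3.5 2.7 0.5
   vertex 3.6 1.0 3.6
  endloop
 endfacet
 facet normal -0.147 -0.935 0.324
  outer loop
   vertex 1.2 0.1 2.4
   vertex 3.6 0.0 3.2
   vertex 0.2 0.5 3.1
  endloop
 endfacet
 facet normal -0.564 -0.729 -0.388
  outer loop
   vertex 0.5 1.6 0.6
   vertex 1.2 0.1 2.4
   vertex 0.2 0.5 3.1
  endloop
 endfacet
 facet normal -0.965 0.263 0.000
  outer loop
   vertex 0.5 1.6 0.6
   vertex 0.2 0.5 3.1
   vertex 1.1 3.8 1.1
  endloop
 endfacet
 facet normal -0.500 0.319 -0.805
  outer loop
   vertex 0.5 1.6 0.6
   vertex 1.1 3.8 1.1
   vertex 1.4 2.0 0.2
  endloop
 endfacet
 facet normal 0.155 -0.810 -0.566
  outer loop
   vertex 1.9 1.7 0.3
   vertex 3.6 0.0 3.2
   vertex 1.2 0.1 2.4
  endloop
 endfacet
 facet normal 0.161 -0.060 -0.985
  outer loop
   vertex 1.9 1.7 0.3
   vertex 1.4 2.0 0.2
   vertex 3.5 2.7 0.5
  endloop
 endfacet
 facet normal 0.465 -0.617 -0.635
  outer loop
   vertex 1.9 1.7 0.3
   vertex 3.5 2.7 0.5
   vertex 3.6 0.0 3.2
  endloop
 endfacet
 facet normal -0.143 -0.520 -0.842
  outer loop
   vertex 1.9 1.7 0.3
   vertex 0.5 1.6 0.6
   vertex 1.4 2.0 0.2
  endloop
 endfacet
 facet normal -0.077 -0.780 -0.620
  outer loop
   vertex 1.9 1.7 0.3
   vertex 1.2 0.1 2.4
   vertex 0.5 1.6 0.6
  endloop
 endfacet
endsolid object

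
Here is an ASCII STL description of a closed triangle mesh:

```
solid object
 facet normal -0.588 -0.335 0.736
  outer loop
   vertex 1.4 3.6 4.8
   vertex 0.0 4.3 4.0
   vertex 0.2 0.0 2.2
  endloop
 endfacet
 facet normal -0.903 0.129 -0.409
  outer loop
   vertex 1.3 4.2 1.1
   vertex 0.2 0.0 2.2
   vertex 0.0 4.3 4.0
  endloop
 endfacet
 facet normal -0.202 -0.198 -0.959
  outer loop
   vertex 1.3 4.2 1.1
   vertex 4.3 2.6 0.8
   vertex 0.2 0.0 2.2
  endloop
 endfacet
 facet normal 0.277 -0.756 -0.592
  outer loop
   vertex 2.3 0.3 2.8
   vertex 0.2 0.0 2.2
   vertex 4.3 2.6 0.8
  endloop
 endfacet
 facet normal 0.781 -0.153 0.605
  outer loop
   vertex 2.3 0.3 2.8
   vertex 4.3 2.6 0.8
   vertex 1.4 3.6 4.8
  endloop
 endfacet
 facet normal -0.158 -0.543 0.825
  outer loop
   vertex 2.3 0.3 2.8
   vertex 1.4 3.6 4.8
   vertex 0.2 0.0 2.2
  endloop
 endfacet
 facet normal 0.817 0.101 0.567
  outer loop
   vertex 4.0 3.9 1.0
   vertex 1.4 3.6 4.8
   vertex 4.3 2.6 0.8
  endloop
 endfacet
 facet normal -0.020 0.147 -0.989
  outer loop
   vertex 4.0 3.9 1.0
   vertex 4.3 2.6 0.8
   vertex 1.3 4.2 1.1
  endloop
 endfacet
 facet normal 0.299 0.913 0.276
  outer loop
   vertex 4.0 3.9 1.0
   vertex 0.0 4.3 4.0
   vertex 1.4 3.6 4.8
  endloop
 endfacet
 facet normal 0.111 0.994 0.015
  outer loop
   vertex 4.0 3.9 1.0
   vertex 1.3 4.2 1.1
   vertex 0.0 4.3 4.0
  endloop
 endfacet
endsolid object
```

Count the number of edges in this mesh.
15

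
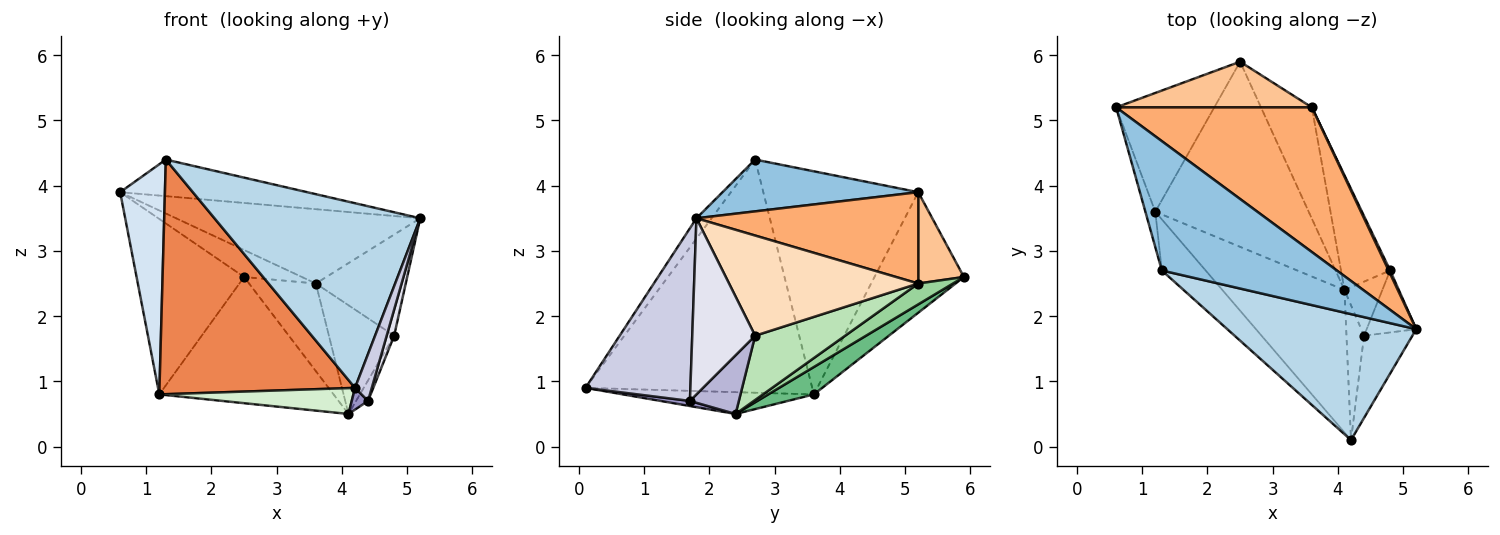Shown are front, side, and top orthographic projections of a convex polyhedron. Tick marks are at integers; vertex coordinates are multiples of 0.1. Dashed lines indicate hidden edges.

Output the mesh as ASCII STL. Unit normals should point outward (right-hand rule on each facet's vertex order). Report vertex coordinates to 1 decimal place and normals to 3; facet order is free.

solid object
 facet normal -0.567 0.682 -0.462
  outer loop
   vertex 1.2 3.6 0.8
   vertex 0.6 5.2 3.9
   vertex 2.5 5.9 2.6
  endloop
 endfacet
 facet normal 0.274 0.262 0.925
  outer loop
   vertex 1.3 2.7 4.4
   vertex 5.2 1.8 3.5
   vertex 0.6 5.2 3.9
  endloop
 endfacet
 facet normal -0.061 -0.825 0.562
  outer loop
   vertex 1.3 2.7 4.4
   vertex 4.2 0.1 0.9
   vertex 5.2 1.8 3.5
  endloop
 endfacet
 facet normal -0.960 -0.277 -0.043
  outer loop
   vertex 1.3 2.7 4.4
   vertex 0.6 5.2 3.9
   vertex 1.2 3.6 0.8
  endloop
 endfacet
 facet normal -0.750 -0.647 -0.141
  outer loop
   vertex 1.3 2.7 4.4
   vertex 1.2 3.6 0.8
   vertex 4.2 0.1 0.9
  endloop
 endfacet
 facet normal 0.383 0.422 0.822
  outer loop
   vertex 3.6 5.2 2.5
   vertex 0.6 5.2 3.9
   vertex 5.2 1.8 3.5
  endloop
 endfacet
 facet normal 0.373 0.472 0.799
  outer loop
   vertex 3.6 5.2 2.5
   vertex 2.5 5.9 2.6
   vertex 0.6 5.2 3.9
  endloop
 endfacet
 facet normal 0.903 0.429 0.014
  outer loop
   vertex 4.8 2.7 1.7
   vertex 3.6 5.2 2.5
   vertex 5.2 1.8 3.5
  endloop
 endfacet
 facet normal 0.146 0.557 -0.817
  outer loop
   vertex 4.1 2.4 0.5
   vertex 1.2 3.6 0.8
   vertex 2.5 5.9 2.6
  endloop
 endfacet
 facet normal 0.307 0.589 -0.748
  outer loop
   vertex 4.1 2.4 0.5
   vertex 2.5 5.9 2.6
   vertex 3.6 5.2 2.5
  endloop
 endfacet
 facet normal 0.689 0.499 -0.526
  outer loop
   vertex 4.1 2.4 0.5
   vertex 3.6 5.2 2.5
   vertex 4.8 2.7 1.7
  endloop
 endfacet
 facet normal -0.173 -0.176 -0.969
  outer loop
   vertex 4.1 2.4 0.5
   vertex 4.2 0.1 0.9
   vertex 1.2 3.6 0.8
  endloop
 endfacet
 facet normal 0.276 -0.153 -0.949
  outer loop
   vertex 4.4 1.7 0.7
   vertex 4.2 0.1 0.9
   vertex 4.1 2.4 0.5
  endloop
 endfacet
 facet normal 0.823 0.201 -0.531
  outer loop
   vertex 4.4 1.7 0.7
   vertex 4.1 2.4 0.5
   vertex 4.8 2.7 1.7
  endloop
 endfacet
 facet normal 0.952 -0.152 -0.266
  outer loop
   vertex 4.4 1.7 0.7
   vertex 5.2 1.8 3.5
   vertex 4.2 0.1 0.9
  endloop
 endfacet
 facet normal 0.956 -0.113 -0.269
  outer loop
   vertex 4.4 1.7 0.7
   vertex 4.8 2.7 1.7
   vertex 5.2 1.8 3.5
  endloop
 endfacet
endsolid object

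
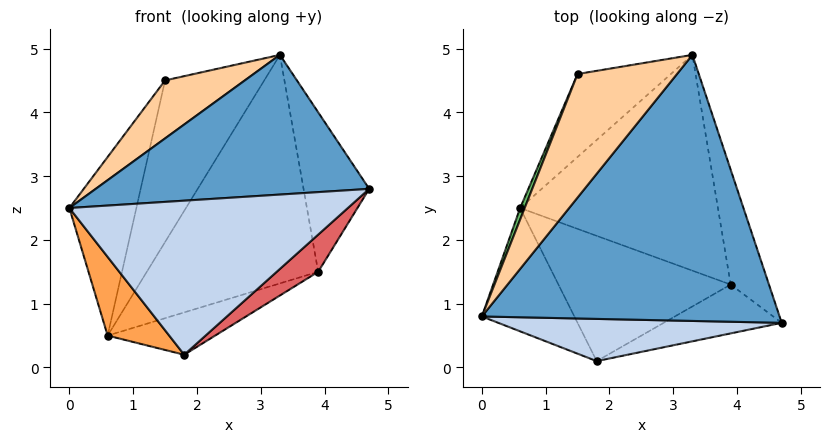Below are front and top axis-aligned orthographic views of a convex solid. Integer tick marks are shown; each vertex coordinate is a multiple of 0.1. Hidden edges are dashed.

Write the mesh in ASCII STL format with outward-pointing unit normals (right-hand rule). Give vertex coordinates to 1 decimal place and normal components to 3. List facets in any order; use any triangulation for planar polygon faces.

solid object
 facet normal -0.066 -0.464 0.883
  outer loop
   vertex 3.3 4.9 4.9
   vertex 0.0 0.8 2.5
   vertex 4.7 0.7 2.8
  endloop
 endfacet
 facet normal -0.037 -0.964 0.264
  outer loop
   vertex 1.8 0.1 0.2
   vertex 4.7 0.7 2.8
   vertex 0.0 0.8 2.5
  endloop
 endfacet
 facet normal -0.790 -0.330 -0.517
  outer loop
   vertex 0.6 2.5 0.5
   vertex 1.8 0.1 0.2
   vertex 0.0 0.8 2.5
  endloop
 endfacet
 facet normal -0.129 -0.421 0.898
  outer loop
   vertex 1.5 4.6 4.5
   vertex 0.0 0.8 2.5
   vertex 3.3 4.9 4.9
  endloop
 endfacet
 facet normal -0.934 0.357 0.023
  outer loop
   vertex 1.5 4.6 4.5
   vertex 0.6 2.5 0.5
   vertex 0.0 0.8 2.5
  endloop
 endfacet
 facet normal -0.047 0.889 -0.456
  outer loop
   vertex 1.5 4.6 4.5
   vertex 3.3 4.9 4.9
   vertex 0.6 2.5 0.5
  endloop
 endfacet
 facet normal 0.643 -0.464 -0.610
  outer loop
   vertex 3.9 1.3 1.5
   vertex 4.7 0.7 2.8
   vertex 1.8 0.1 0.2
  endloop
 endfacet
 facet normal 0.374 0.297 -0.879
  outer loop
   vertex 3.9 1.3 1.5
   vertex 1.8 0.1 0.2
   vertex 0.6 2.5 0.5
  endloop
 endfacet
 facet normal 0.842 0.438 -0.316
  outer loop
   vertex 3.9 1.3 1.5
   vertex 3.3 4.9 4.9
   vertex 4.7 0.7 2.8
  endloop
 endfacet
 facet normal 0.427 0.657 -0.621
  outer loop
   vertex 3.9 1.3 1.5
   vertex 0.6 2.5 0.5
   vertex 3.3 4.9 4.9
  endloop
 endfacet
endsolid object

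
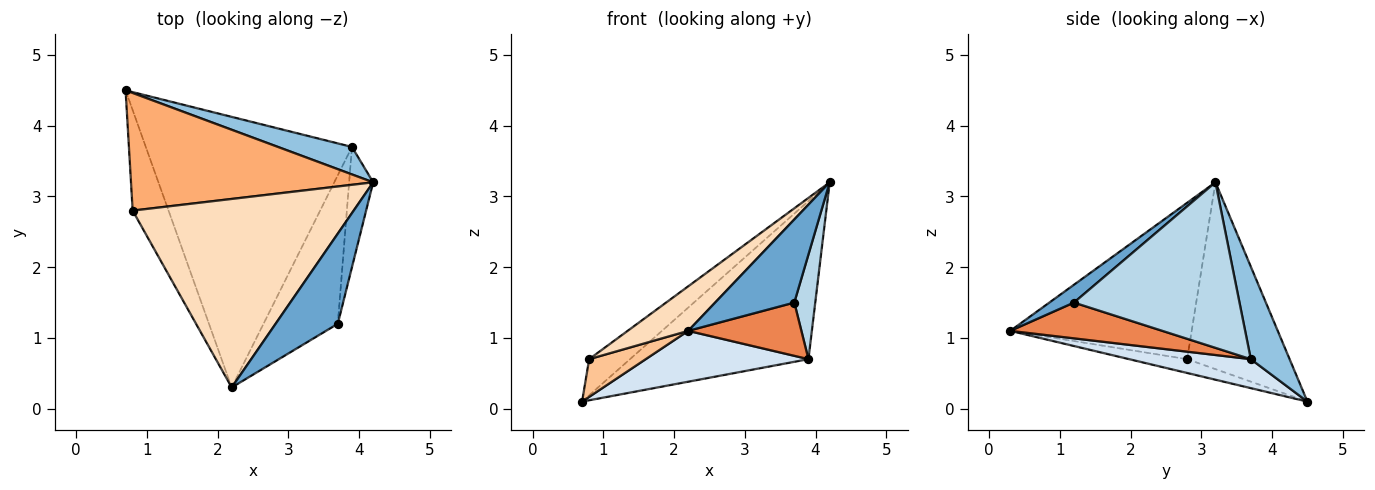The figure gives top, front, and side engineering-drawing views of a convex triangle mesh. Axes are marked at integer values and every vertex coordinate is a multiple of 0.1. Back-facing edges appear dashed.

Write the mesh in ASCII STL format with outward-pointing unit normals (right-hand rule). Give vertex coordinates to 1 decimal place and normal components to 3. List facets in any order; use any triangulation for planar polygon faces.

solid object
 facet normal 0.206 -0.663 0.720
  outer loop
   vertex 3.7 1.2 1.5
   vertex 4.2 3.2 3.2
   vertex 2.2 0.3 1.1
  endloop
 endfacet
 facet normal 0.209 0.963 0.168
  outer loop
   vertex 3.9 3.7 0.7
   vertex 0.7 4.5 0.1
   vertex 4.2 3.2 3.2
  endloop
 endfacet
 facet normal 0.982 -0.124 -0.143
  outer loop
   vertex 3.9 3.7 0.7
   vertex 4.2 3.2 3.2
   vertex 3.7 1.2 1.5
  endloop
 endfacet
 facet normal 0.137 -0.183 -0.974
  outer loop
   vertex 3.9 3.7 0.7
   vertex 2.2 0.3 1.1
   vertex 0.7 4.5 0.1
  endloop
 endfacet
 facet normal 0.413 -0.307 -0.857
  outer loop
   vertex 3.9 3.7 0.7
   vertex 3.7 1.2 1.5
   vertex 2.2 0.3 1.1
  endloop
 endfacet
 facet normal -0.593 0.237 0.769
  outer loop
   vertex 0.8 2.8 0.7
   vertex 4.2 3.2 3.2
   vertex 0.7 4.5 0.1
  endloop
 endfacet
 facet normal -0.339 -0.331 -0.881
  outer loop
   vertex 0.8 2.8 0.7
   vertex 0.7 4.5 0.1
   vertex 2.2 0.3 1.1
  endloop
 endfacet
 facet normal -0.567 -0.189 0.802
  outer loop
   vertex 0.8 2.8 0.7
   vertex 2.2 0.3 1.1
   vertex 4.2 3.2 3.2
  endloop
 endfacet
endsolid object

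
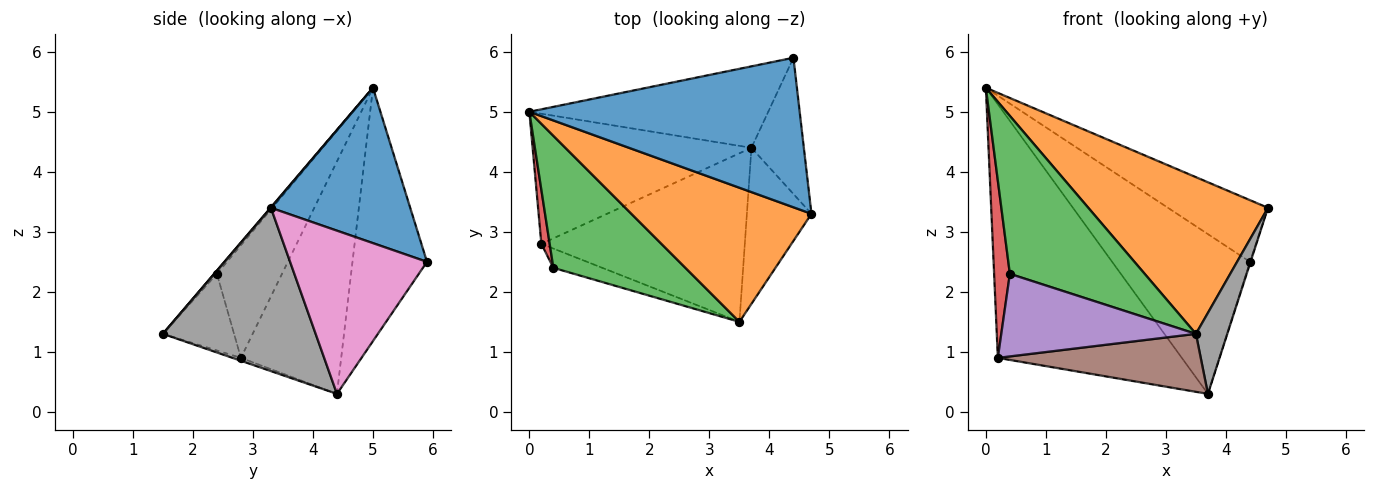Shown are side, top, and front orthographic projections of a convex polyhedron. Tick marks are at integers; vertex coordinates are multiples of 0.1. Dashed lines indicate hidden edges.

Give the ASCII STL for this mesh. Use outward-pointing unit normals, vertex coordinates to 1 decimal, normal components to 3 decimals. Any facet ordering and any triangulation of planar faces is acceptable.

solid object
 facet normal 0.469 0.337 0.816
  outer loop
   vertex 4.4 5.9 2.5
   vertex 0.0 5.0 5.4
   vertex 4.7 3.3 3.4
  endloop
 endfacet
 facet normal 0.002 -0.760 0.650
  outer loop
   vertex 3.5 1.5 1.3
   vertex 4.7 3.3 3.4
   vertex 0.0 5.0 5.4
  endloop
 endfacet
 facet normal -0.016 -0.767 0.641
  outer loop
   vertex 0.4 2.4 2.3
   vertex 3.5 1.5 1.3
   vertex 0.0 5.0 5.4
  endloop
 endfacet
 facet normal -0.969 -0.234 0.072
  outer loop
   vertex 0.4 2.4 2.3
   vertex 0.0 5.0 5.4
   vertex 0.2 2.8 0.9
  endloop
 endfacet
 facet normal -0.335 -0.917 -0.214
  outer loop
   vertex 0.4 2.4 2.3
   vertex 0.2 2.8 0.9
   vertex 3.5 1.5 1.3
  endloop
 endfacet
 facet normal -0.013 -0.325 -0.946
  outer loop
   vertex 3.7 4.4 0.3
   vertex 3.5 1.5 1.3
   vertex 0.2 2.8 0.9
  endloop
 endfacet
 facet normal 0.952 0.004 -0.306
  outer loop
   vertex 3.7 4.4 0.3
   vertex 4.4 5.9 2.5
   vertex 4.7 3.3 3.4
  endloop
 endfacet
 facet normal 0.913 -0.188 -0.361
  outer loop
   vertex 3.7 4.4 0.3
   vertex 4.7 3.3 3.4
   vertex 3.5 1.5 1.3
  endloop
 endfacet
 facet normal -0.434 0.803 -0.409
  outer loop
   vertex 3.7 4.4 0.3
   vertex 0.0 5.0 5.4
   vertex 4.4 5.9 2.5
  endloop
 endfacet
 facet normal -0.436 0.801 -0.411
  outer loop
   vertex 3.7 4.4 0.3
   vertex 0.2 2.8 0.9
   vertex 0.0 5.0 5.4
  endloop
 endfacet
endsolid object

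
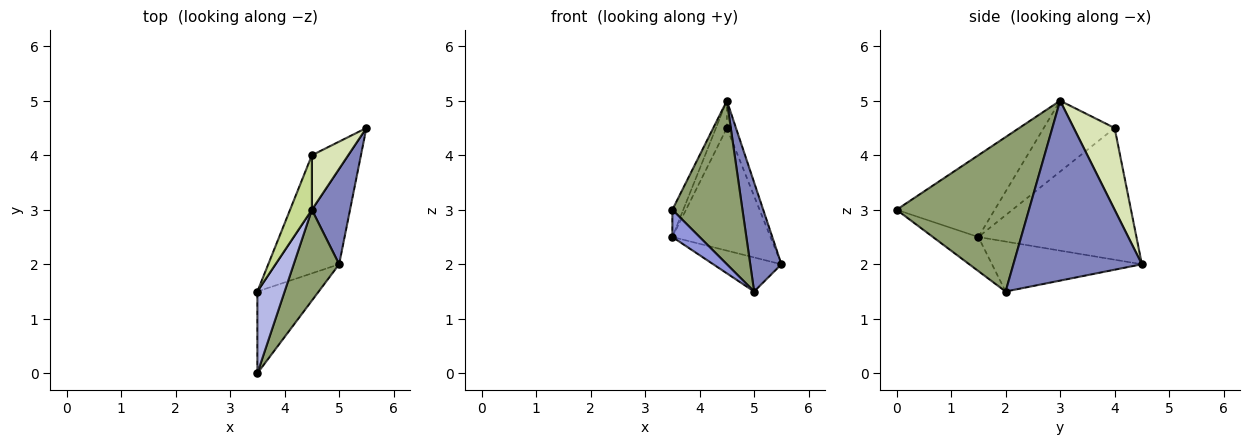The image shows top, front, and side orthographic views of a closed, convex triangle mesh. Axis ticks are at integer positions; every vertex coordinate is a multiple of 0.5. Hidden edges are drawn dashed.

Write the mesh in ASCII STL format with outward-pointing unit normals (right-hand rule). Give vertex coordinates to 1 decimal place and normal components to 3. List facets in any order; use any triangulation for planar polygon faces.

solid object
 facet normal -0.595 0.270 -0.757
  outer loop
   vertex 5.0 2.0 1.5
   vertex 3.5 1.5 2.5
   vertex 5.5 4.5 2.0
  endloop
 endfacet
 facet normal 0.952 -0.231 0.202
  outer loop
   vertex 4.5 3.0 5.0
   vertex 5.0 2.0 1.5
   vertex 5.5 4.5 2.0
  endloop
 endfacet
 facet normal -0.466 -0.280 -0.839
  outer loop
   vertex 3.5 0.0 3.0
   vertex 3.5 1.5 2.5
   vertex 5.0 2.0 1.5
  endloop
 endfacet
 facet normal -0.943 0.105 0.314
  outer loop
   vertex 3.5 0.0 3.0
   vertex 4.5 3.0 5.0
   vertex 3.5 1.5 2.5
  endloop
 endfacet
 facet normal 0.855 -0.453 0.252
  outer loop
   vertex 3.5 0.0 3.0
   vertex 5.0 2.0 1.5
   vertex 4.5 3.0 5.0
  endloop
 endfacet
 facet normal -0.827 0.513 -0.228
  outer loop
   vertex 4.5 4.0 4.5
   vertex 5.5 4.5 2.0
   vertex 3.5 1.5 2.5
  endloop
 endfacet
 facet normal -0.946 0.145 0.291
  outer loop
   vertex 4.5 4.0 4.5
   vertex 3.5 1.5 2.5
   vertex 4.5 3.0 5.0
  endloop
 endfacet
 facet normal 0.896 0.199 0.398
  outer loop
   vertex 4.5 4.0 4.5
   vertex 4.5 3.0 5.0
   vertex 5.5 4.5 2.0
  endloop
 endfacet
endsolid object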